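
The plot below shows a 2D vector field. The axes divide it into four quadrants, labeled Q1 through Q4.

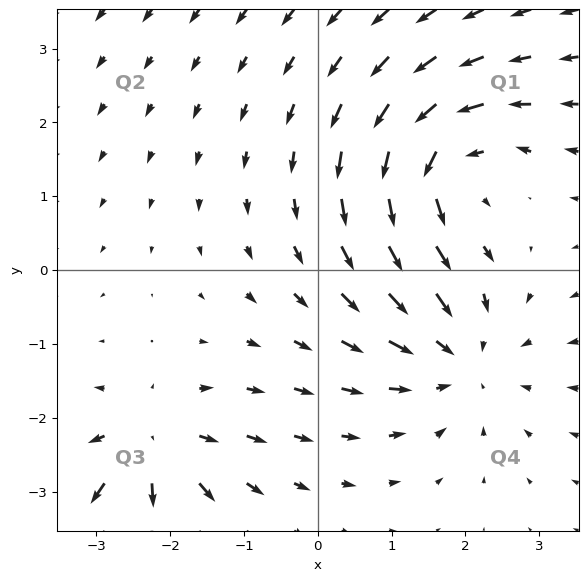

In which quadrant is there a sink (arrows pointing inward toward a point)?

The sink sits at approximately (1.9, -1.2), which lies in quadrant Q4. The divergence there is about -3, negative as expected for a sink.

Q4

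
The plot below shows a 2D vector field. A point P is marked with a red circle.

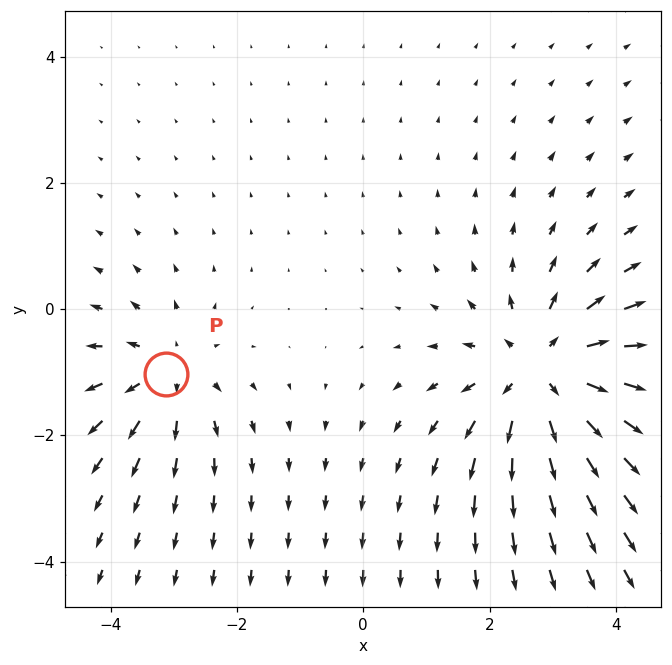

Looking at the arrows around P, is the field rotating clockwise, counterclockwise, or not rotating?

Near P at (-3.1, -1.0) the arrows show no circulation. The curl there is ≈0.

not rotating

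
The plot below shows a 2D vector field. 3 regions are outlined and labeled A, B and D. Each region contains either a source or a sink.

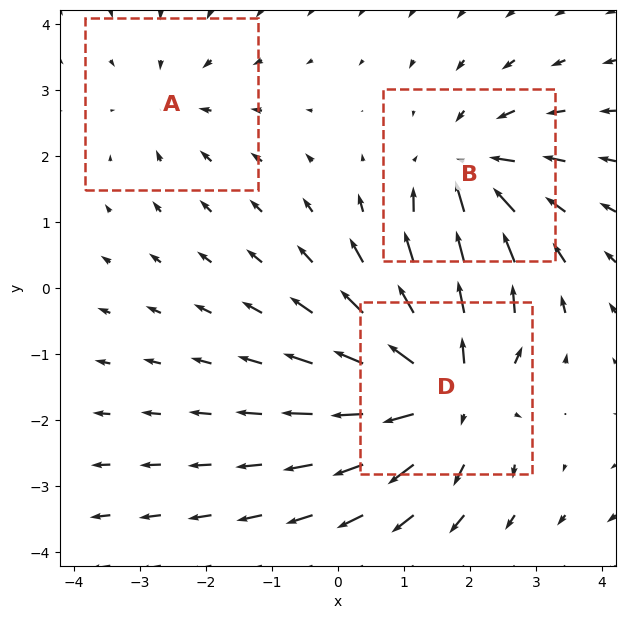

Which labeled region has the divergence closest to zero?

A

Divergence at each region's feature centre — A: about -2, B: about -3, D: about +5. Region A is closest to zero.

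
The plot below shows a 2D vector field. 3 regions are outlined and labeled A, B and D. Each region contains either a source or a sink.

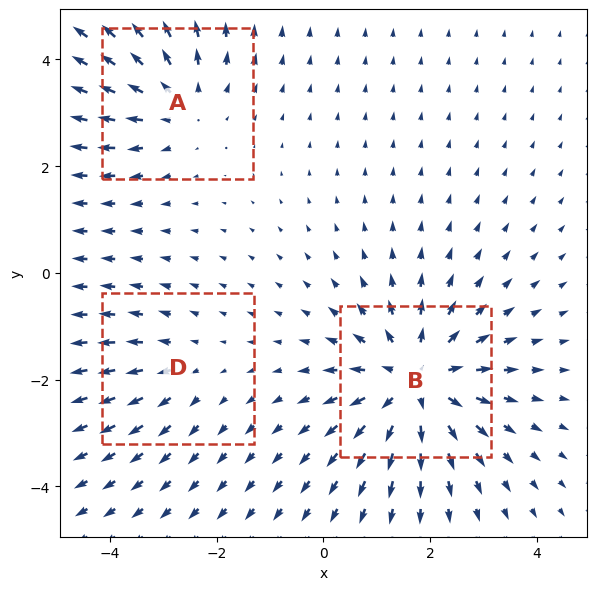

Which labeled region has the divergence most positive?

Divergence at each region's feature centre — A: about +3, B: about +4, D: about +2. Region B is most positive.

B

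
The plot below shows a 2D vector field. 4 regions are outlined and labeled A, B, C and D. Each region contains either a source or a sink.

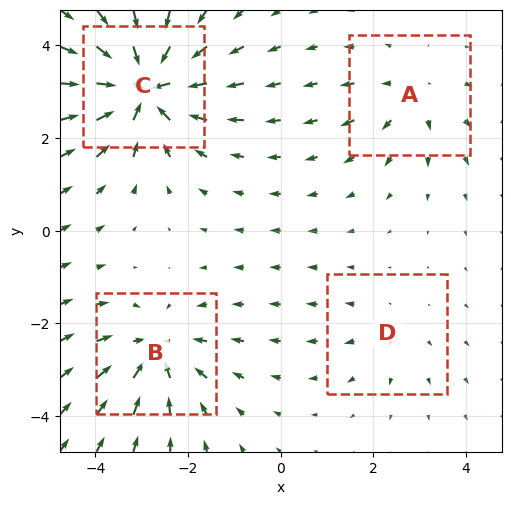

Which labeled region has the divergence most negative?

C

Divergence at each region's feature centre — A: about +3, B: about -5, C: about -7, D: about +2. Region C is most negative.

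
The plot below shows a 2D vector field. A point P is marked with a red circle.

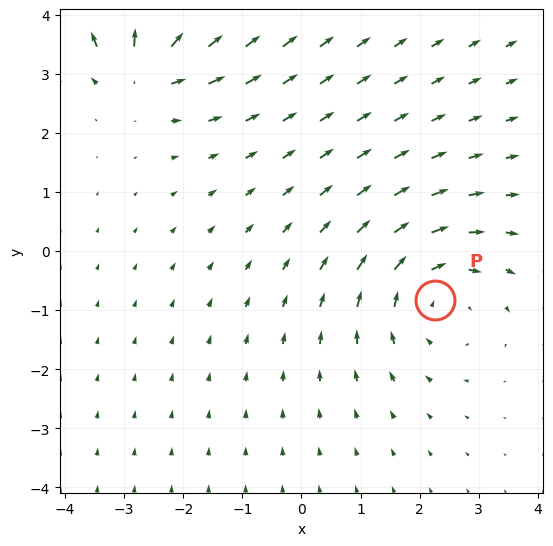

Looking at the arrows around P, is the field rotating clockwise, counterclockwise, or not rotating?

clockwise

Near P at (2.3, -0.8) the arrows circulate clockwise. The curl (z-component) there is about -4; negative curl means clockwise rotation.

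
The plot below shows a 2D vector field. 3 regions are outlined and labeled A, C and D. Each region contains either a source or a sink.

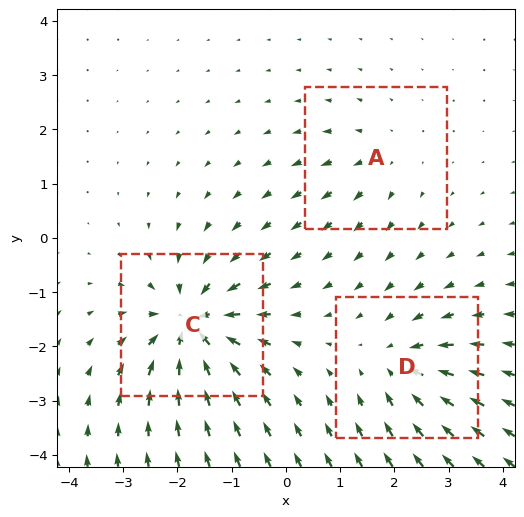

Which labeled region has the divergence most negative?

Divergence at each region's feature centre — A: about +2, C: about -6, D: about -4. Region C is most negative.

C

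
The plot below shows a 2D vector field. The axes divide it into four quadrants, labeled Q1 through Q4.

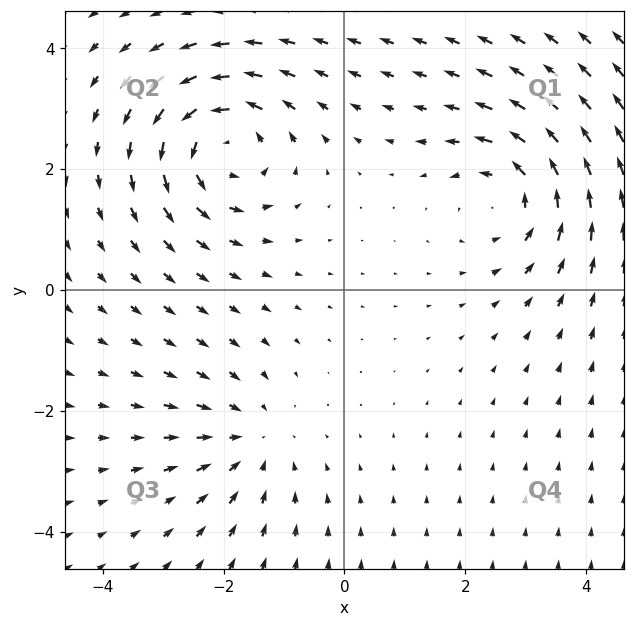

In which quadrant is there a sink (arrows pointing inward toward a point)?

Q3

The sink sits at approximately (-1.5, -2.5), which lies in quadrant Q3. The divergence there is about -2, negative as expected for a sink.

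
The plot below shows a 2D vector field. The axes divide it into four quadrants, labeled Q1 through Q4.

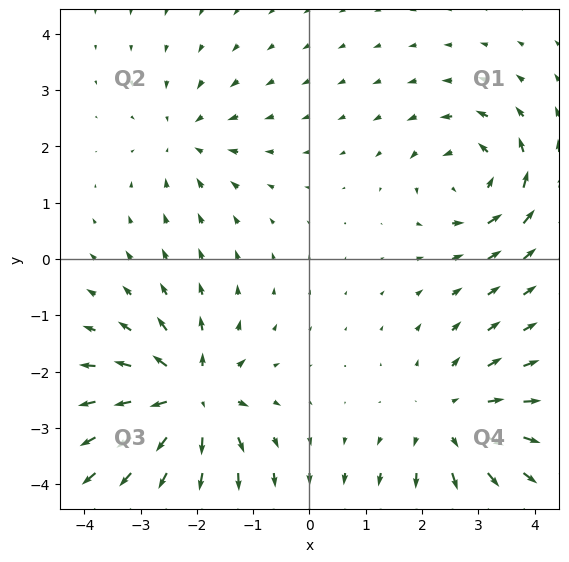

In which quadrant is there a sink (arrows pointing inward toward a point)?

Q2

The sink sits at approximately (-2.2, 2.1), which lies in quadrant Q2. The divergence there is about -3, negative as expected for a sink.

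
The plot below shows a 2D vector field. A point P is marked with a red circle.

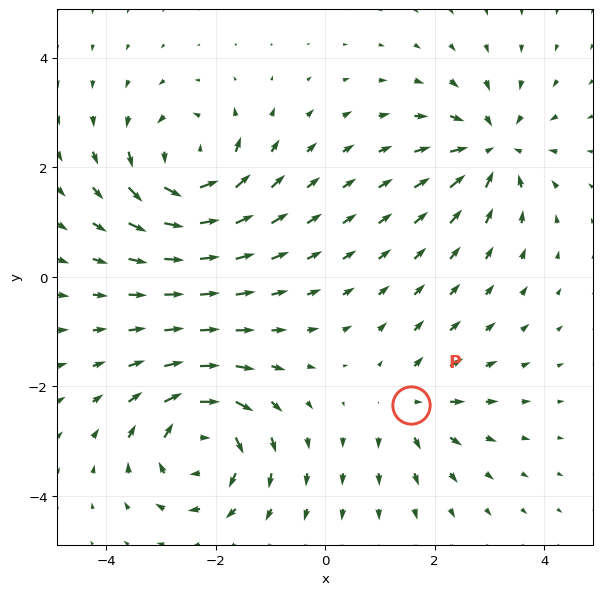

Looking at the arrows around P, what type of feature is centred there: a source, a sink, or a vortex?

At P (1.6, -2.3) the arrows spread outward. Divergence about +4, curl ≈0 — positive divergence with near-zero curl is a source.

source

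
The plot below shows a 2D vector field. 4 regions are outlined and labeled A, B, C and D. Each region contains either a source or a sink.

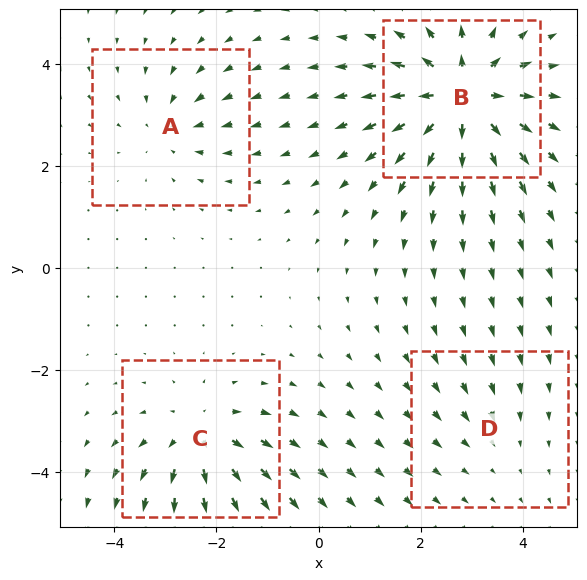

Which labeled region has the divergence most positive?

B

Divergence at each region's feature centre — A: about -3, B: about +8, C: about +5, D: about -2. Region B is most positive.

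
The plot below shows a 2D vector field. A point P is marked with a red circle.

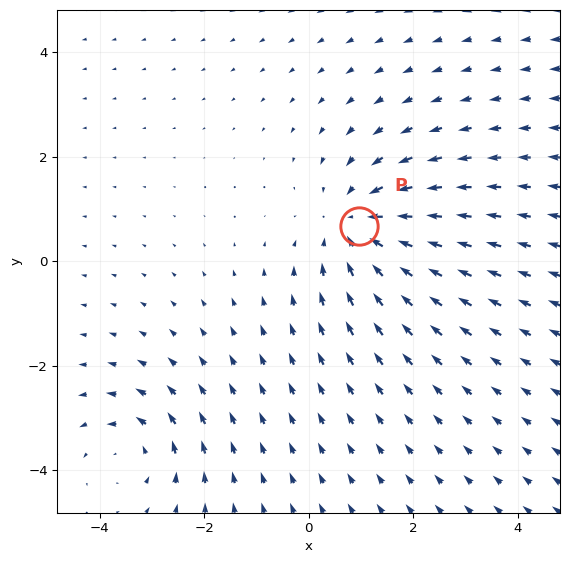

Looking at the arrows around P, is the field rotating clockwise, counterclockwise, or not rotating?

not rotating

Near P at (1.0, 0.7) the arrows show no circulation. The curl there is ≈0.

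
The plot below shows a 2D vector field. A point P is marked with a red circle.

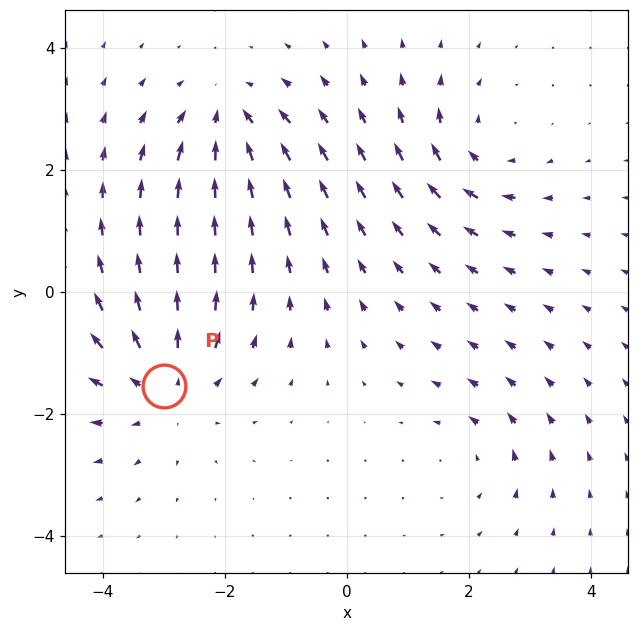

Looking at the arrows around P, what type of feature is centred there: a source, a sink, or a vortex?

At P (-3.0, -1.5) the arrows spread outward. Divergence about +4, curl ≈0 — positive divergence with near-zero curl is a source.

source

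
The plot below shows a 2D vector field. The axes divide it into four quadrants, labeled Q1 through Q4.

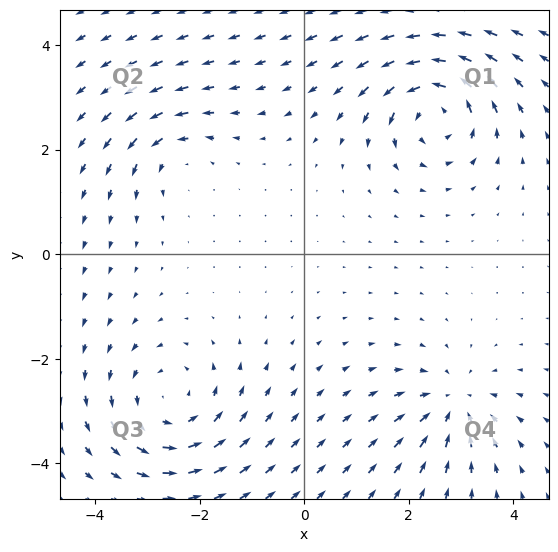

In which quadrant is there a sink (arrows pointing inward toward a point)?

The sink sits at approximately (2.8, -2.9), which lies in quadrant Q4. The divergence there is about -4, negative as expected for a sink.

Q4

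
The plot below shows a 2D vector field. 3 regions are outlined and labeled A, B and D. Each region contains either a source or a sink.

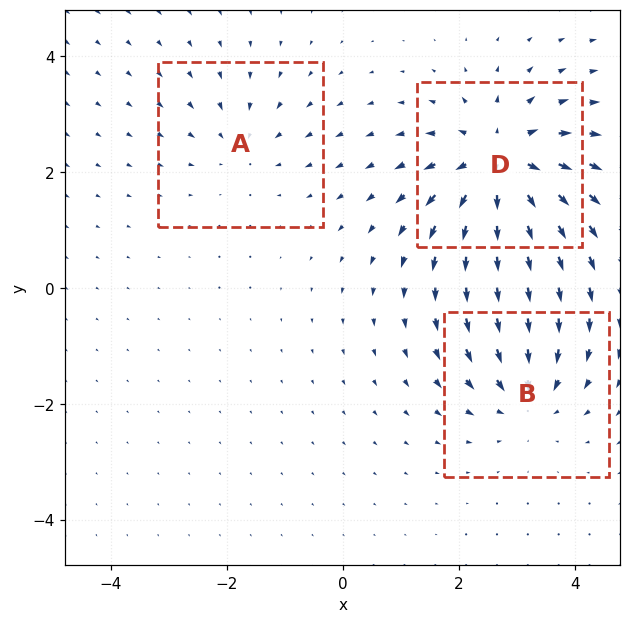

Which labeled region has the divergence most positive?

Divergence at each region's feature centre — A: about -2, B: about -3, D: about +5. Region D is most positive.

D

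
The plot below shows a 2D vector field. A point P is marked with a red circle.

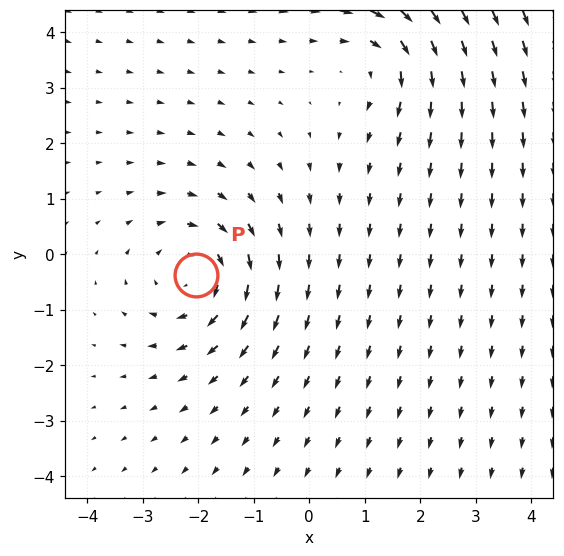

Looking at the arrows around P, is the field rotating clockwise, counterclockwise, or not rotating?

Near P at (-2.0, -0.4) the arrows circulate clockwise. The curl (z-component) there is about -3; negative curl means clockwise rotation.

clockwise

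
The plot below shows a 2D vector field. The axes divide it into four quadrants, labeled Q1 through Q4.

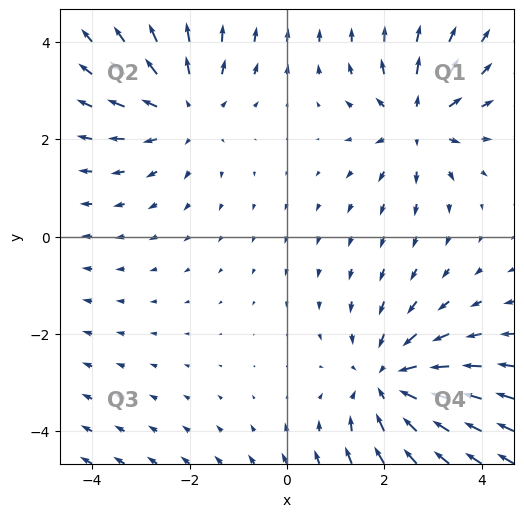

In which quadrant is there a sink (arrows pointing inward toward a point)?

Q4

The sink sits at approximately (2.1, -3.0), which lies in quadrant Q4. The divergence there is about -3, negative as expected for a sink.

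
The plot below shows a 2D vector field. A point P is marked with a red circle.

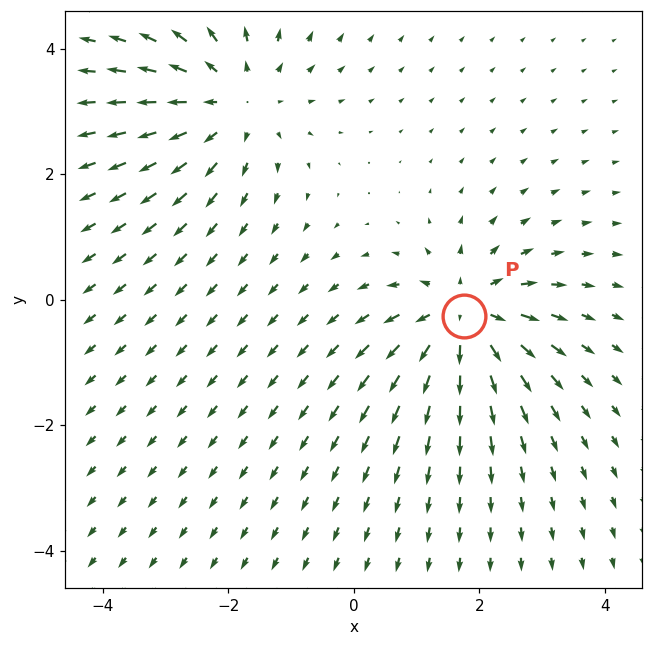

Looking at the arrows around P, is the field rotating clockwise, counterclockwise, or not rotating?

not rotating

Near P at (1.8, -0.3) the arrows show no circulation. The curl there is ≈0.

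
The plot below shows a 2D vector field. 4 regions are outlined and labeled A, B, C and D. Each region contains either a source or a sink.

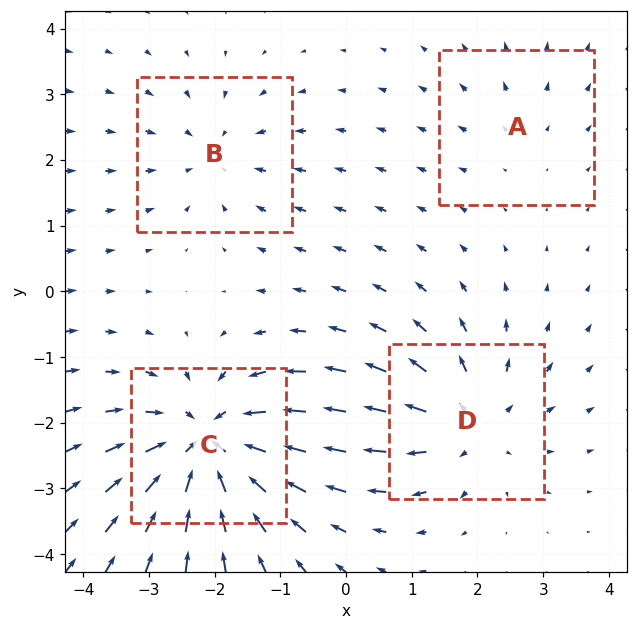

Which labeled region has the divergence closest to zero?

Divergence at each region's feature centre — A: about +2, B: about -4, C: about -8, D: about +5. Region A is closest to zero.

A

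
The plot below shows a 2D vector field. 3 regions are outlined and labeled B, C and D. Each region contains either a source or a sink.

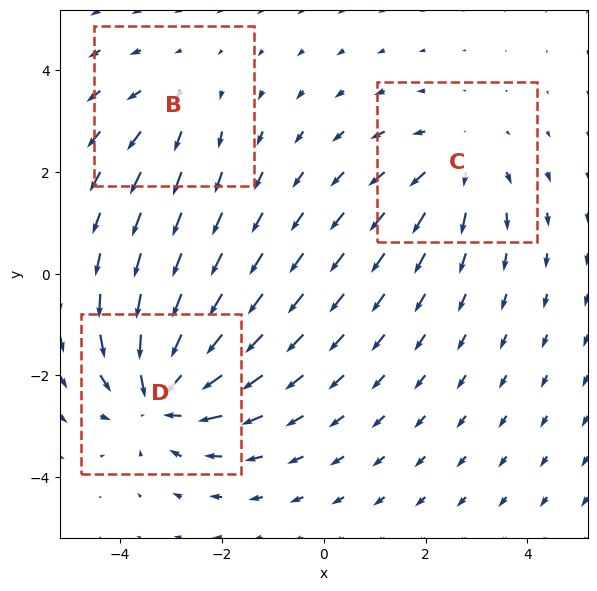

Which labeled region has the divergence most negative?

Divergence at each region's feature centre — B: about +2, C: about +3, D: about -4. Region D is most negative.

D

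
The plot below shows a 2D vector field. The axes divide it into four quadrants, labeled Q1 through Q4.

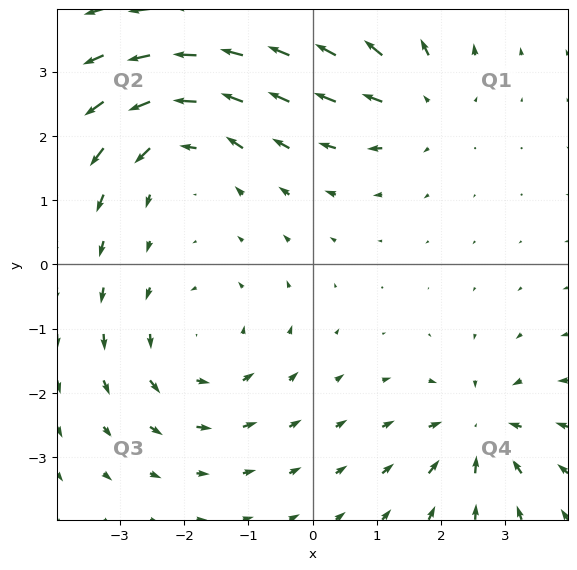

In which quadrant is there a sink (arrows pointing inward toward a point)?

Q4

The sink sits at approximately (2.6, -2.6), which lies in quadrant Q4. The divergence there is about -5, negative as expected for a sink.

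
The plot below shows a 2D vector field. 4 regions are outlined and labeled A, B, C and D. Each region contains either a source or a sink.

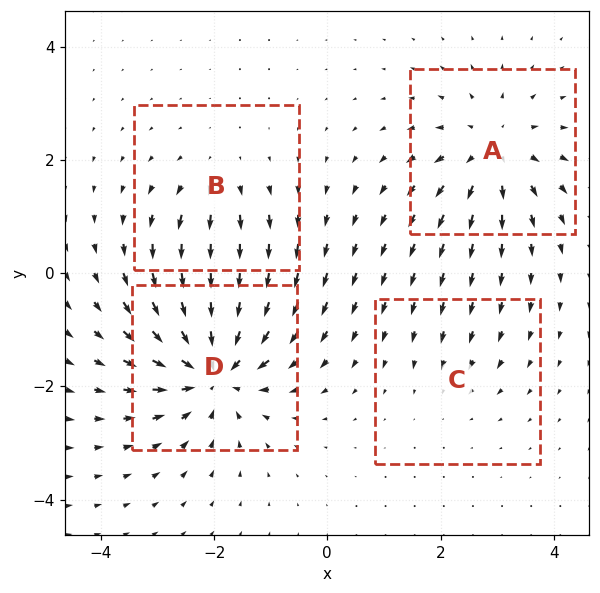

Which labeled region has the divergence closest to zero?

C

Divergence at each region's feature centre — A: about +5, B: about +3, C: about -2, D: about -7. Region C is closest to zero.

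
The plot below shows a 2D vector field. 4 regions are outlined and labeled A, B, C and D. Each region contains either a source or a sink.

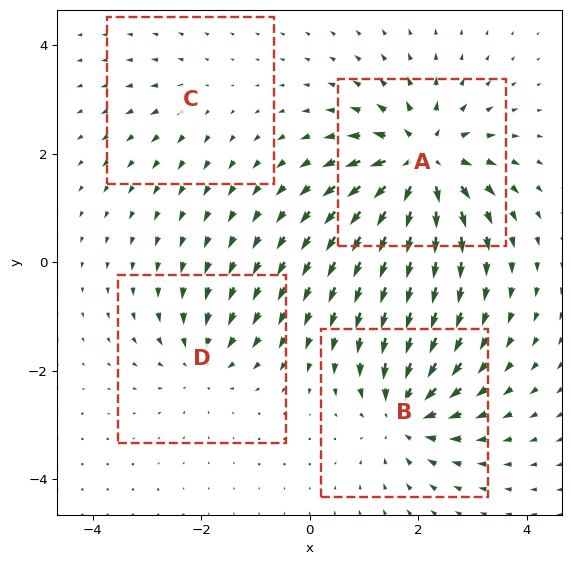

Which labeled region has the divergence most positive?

Divergence at each region's feature centre — A: about +8, B: about -6, C: about +2, D: about -4. Region A is most positive.

A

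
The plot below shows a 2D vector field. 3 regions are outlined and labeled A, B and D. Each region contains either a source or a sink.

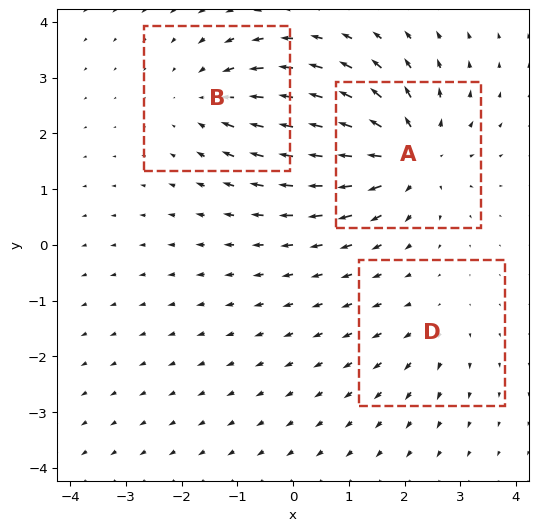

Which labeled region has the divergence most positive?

Divergence at each region's feature centre — A: about +5, B: about -3, D: about +2. Region A is most positive.

A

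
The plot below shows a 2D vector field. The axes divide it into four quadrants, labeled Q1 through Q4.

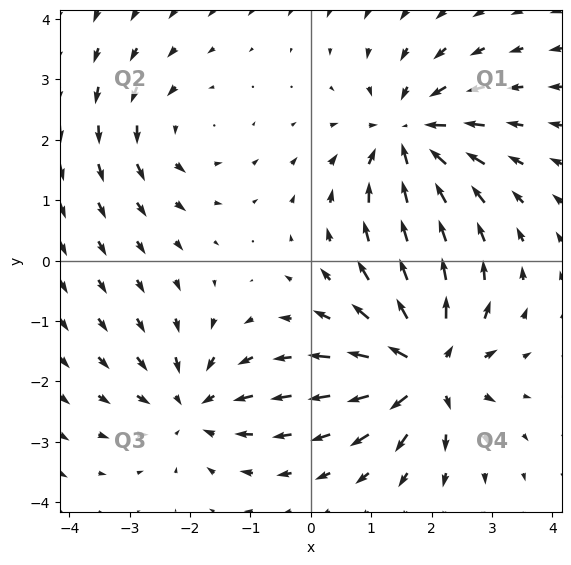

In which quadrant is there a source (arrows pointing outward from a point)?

Q4

The source sits at approximately (1.9, -1.8), which lies in quadrant Q4. The divergence there is about +7, positive as expected for a source.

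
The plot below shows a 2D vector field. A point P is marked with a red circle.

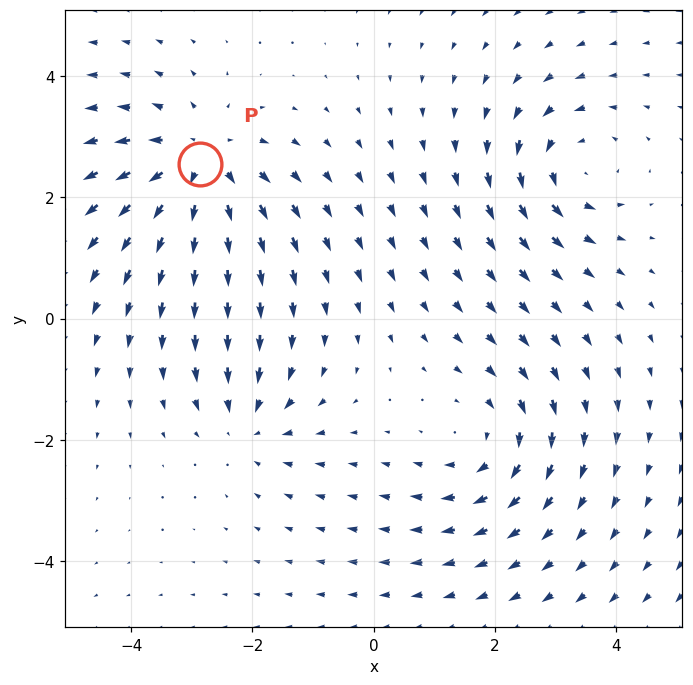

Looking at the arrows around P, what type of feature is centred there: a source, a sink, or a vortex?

At P (-2.9, 2.6) the arrows spread outward. Divergence about +5, curl ≈0 — positive divergence with near-zero curl is a source.

source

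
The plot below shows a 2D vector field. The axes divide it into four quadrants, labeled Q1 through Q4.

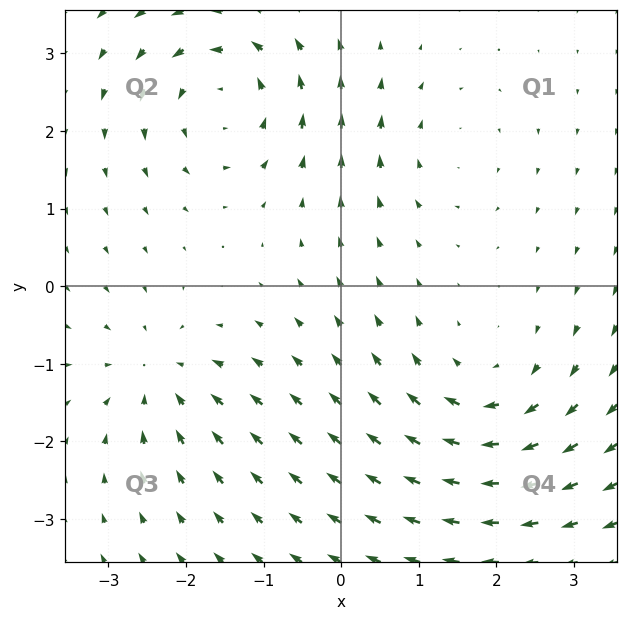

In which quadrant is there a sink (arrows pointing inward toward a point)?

Q3

The sink sits at approximately (-2.3, -1.2), which lies in quadrant Q3. The divergence there is about -4, negative as expected for a sink.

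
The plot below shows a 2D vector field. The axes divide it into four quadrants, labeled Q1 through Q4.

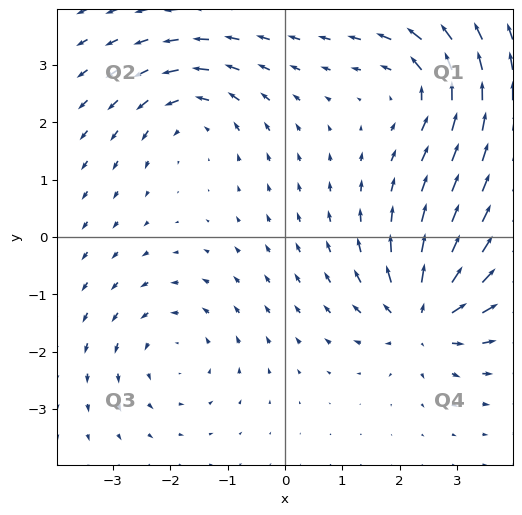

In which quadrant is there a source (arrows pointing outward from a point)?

The source sits at approximately (2.4, -1.4), which lies in quadrant Q4. The divergence there is about +6, positive as expected for a source.

Q4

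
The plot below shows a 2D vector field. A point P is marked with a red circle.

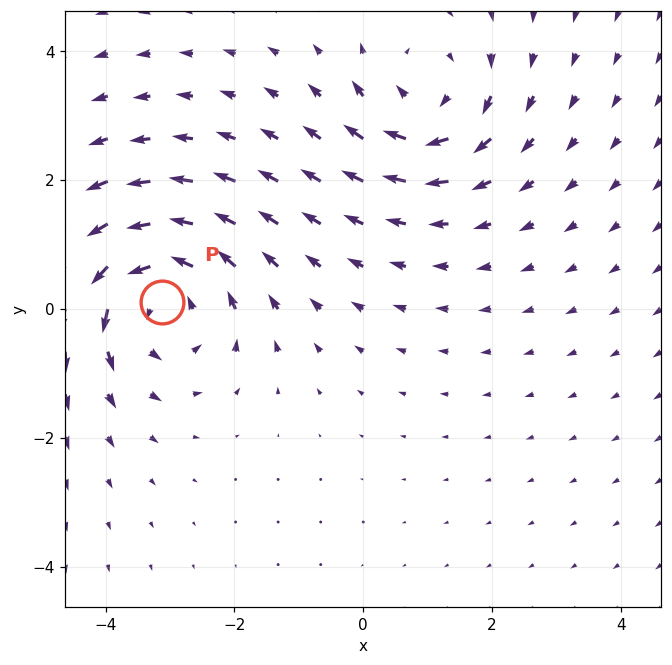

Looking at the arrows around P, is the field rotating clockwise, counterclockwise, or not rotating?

Near P at (-3.1, 0.1) the arrows circulate counterclockwise. The curl (z-component) there is about +4; positive curl means counterclockwise rotation.

counterclockwise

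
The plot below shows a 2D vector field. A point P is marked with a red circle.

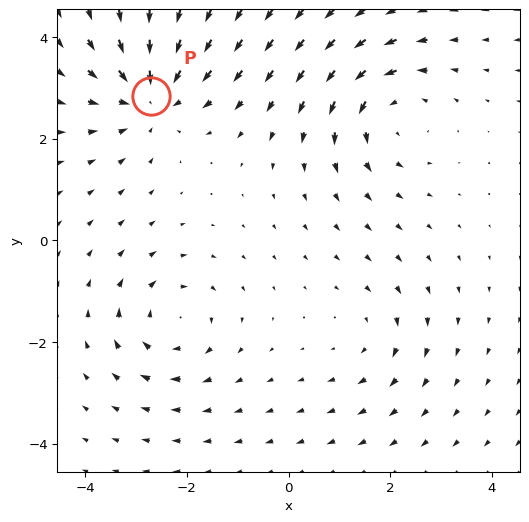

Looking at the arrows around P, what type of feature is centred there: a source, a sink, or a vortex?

sink

At P (-2.7, 2.8) the arrows converge inward. Divergence about -5, curl ≈0 — negative divergence with near-zero curl is a sink.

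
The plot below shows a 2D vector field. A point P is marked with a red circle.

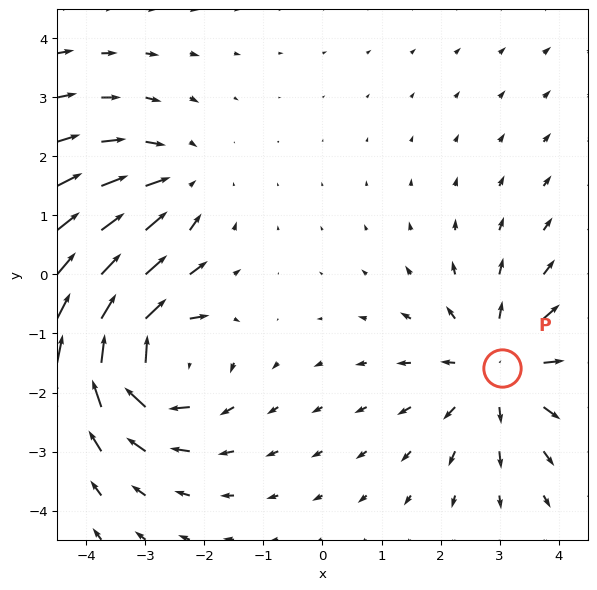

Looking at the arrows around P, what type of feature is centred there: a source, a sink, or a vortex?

At P (3.0, -1.6) the arrows spread outward. Divergence about +3, curl ≈0 — positive divergence with near-zero curl is a source.

source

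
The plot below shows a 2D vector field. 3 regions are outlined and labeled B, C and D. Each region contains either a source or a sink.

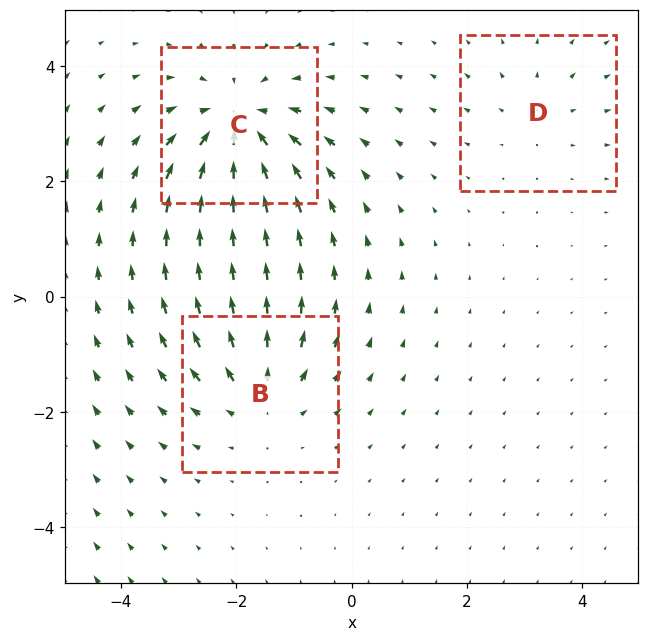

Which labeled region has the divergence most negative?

Divergence at each region's feature centre — B: about +3, C: about -5, D: about +2. Region C is most negative.

C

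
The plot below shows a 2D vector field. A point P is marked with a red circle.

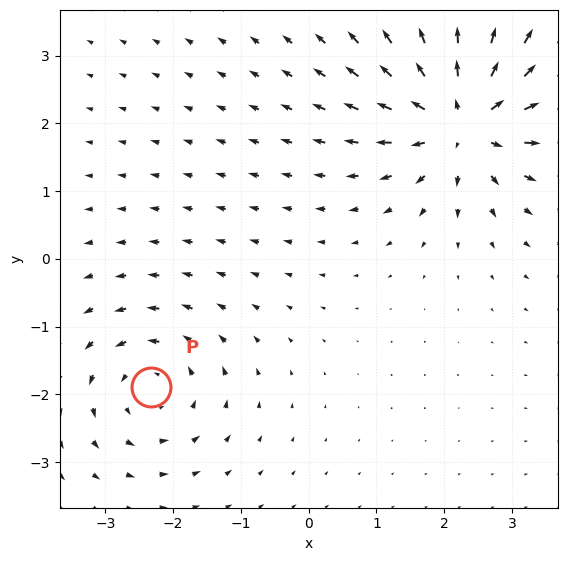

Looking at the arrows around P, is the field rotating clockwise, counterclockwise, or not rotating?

counterclockwise

Near P at (-2.3, -1.9) the arrows circulate counterclockwise. The curl (z-component) there is about +4; positive curl means counterclockwise rotation.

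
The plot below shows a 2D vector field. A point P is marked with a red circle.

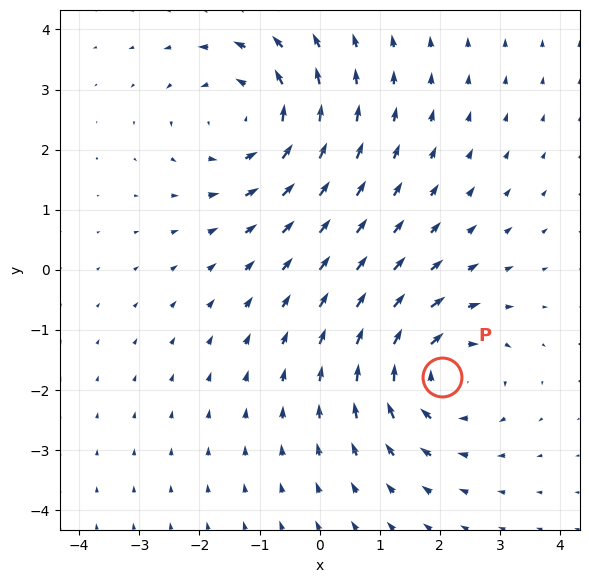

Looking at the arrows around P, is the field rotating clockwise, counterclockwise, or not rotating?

Near P at (2.0, -1.8) the arrows circulate clockwise. The curl (z-component) there is about -3; negative curl means clockwise rotation.

clockwise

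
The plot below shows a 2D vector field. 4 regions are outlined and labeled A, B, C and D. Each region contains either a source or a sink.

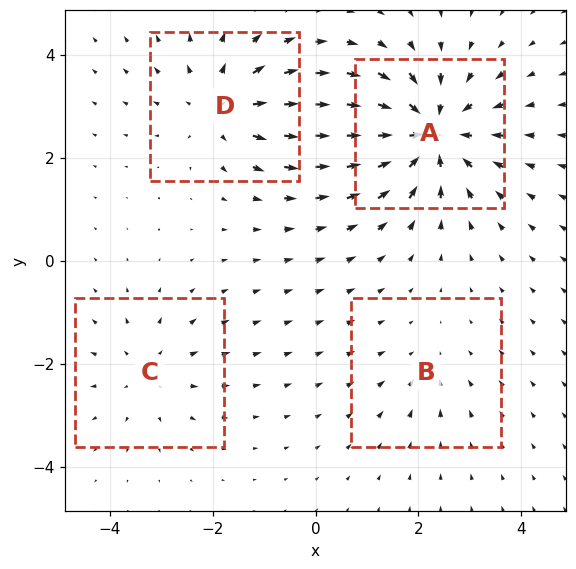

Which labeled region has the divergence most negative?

A

Divergence at each region's feature centre — A: about -7, B: about -2, C: about +3, D: about +4. Region A is most negative.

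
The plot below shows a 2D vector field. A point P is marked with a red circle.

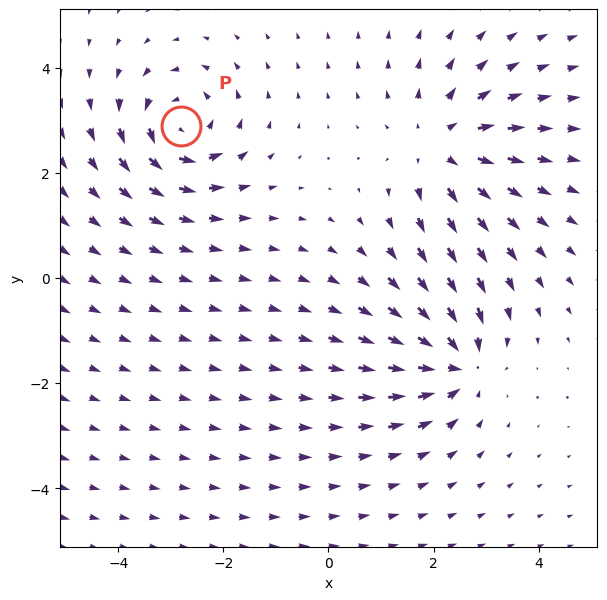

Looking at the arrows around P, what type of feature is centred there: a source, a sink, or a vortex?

vortex

At P (-2.8, 2.9) the arrows circulate counterclockwise. Divergence ≈0, curl about +5 — near-zero divergence with nonzero curl is a vortex.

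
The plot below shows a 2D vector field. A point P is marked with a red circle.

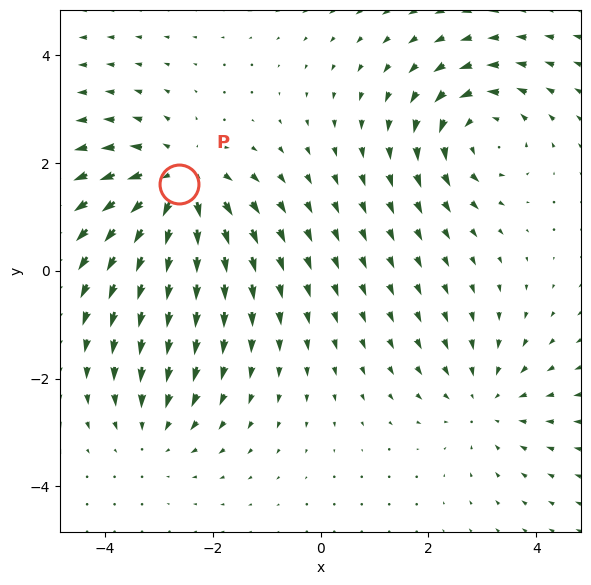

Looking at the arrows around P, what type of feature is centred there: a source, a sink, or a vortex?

At P (-2.6, 1.6) the arrows spread outward. Divergence about +5, curl ≈0 — positive divergence with near-zero curl is a source.

source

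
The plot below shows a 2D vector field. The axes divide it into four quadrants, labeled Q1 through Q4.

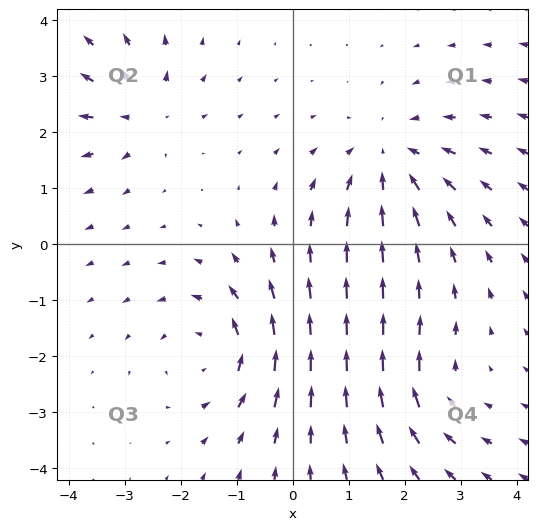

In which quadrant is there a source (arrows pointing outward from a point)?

The source sits at approximately (-2.7, 2.4), which lies in quadrant Q2. The divergence there is about +4, positive as expected for a source.

Q2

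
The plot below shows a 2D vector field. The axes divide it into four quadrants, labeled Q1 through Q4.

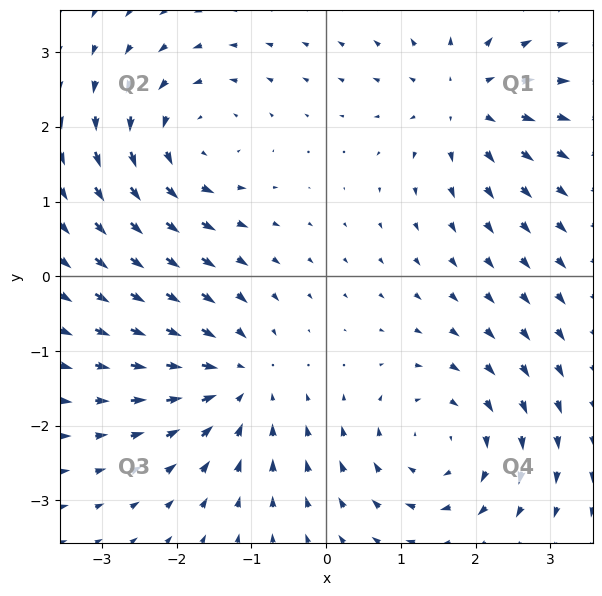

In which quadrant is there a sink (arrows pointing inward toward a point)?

Q3

The sink sits at approximately (-1.2, -1.4), which lies in quadrant Q3. The divergence there is about -5, negative as expected for a sink.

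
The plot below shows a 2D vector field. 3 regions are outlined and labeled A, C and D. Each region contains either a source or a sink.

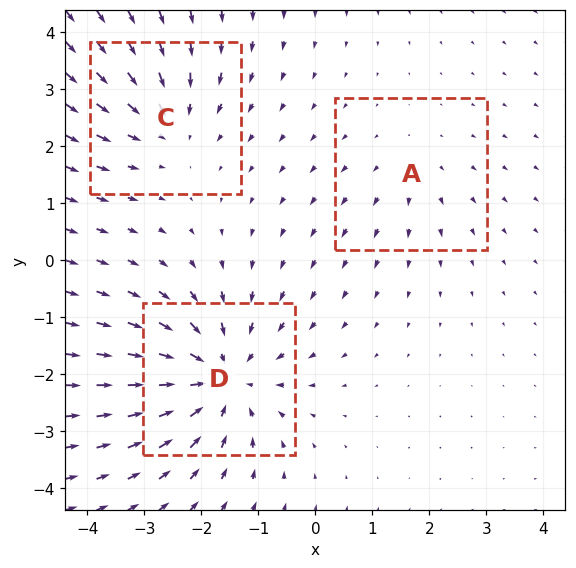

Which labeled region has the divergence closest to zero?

Divergence at each region's feature centre — A: about +2, C: about -3, D: about -5. Region A is closest to zero.

A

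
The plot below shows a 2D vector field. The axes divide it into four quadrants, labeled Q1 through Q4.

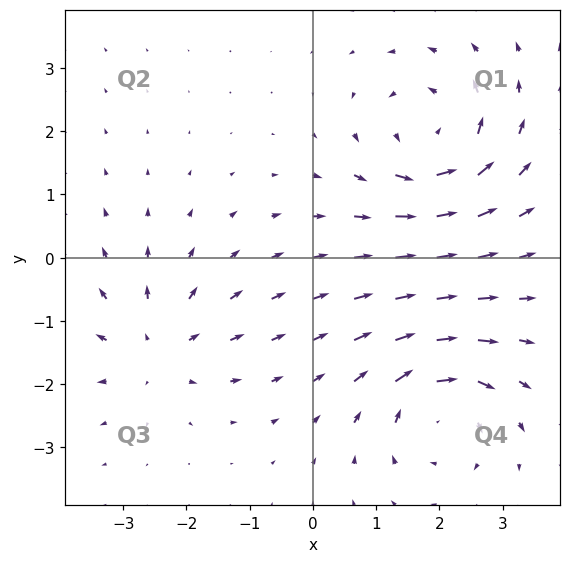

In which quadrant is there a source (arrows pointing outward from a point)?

The source sits at approximately (-2.5, -1.4), which lies in quadrant Q3. The divergence there is about +4, positive as expected for a source.

Q3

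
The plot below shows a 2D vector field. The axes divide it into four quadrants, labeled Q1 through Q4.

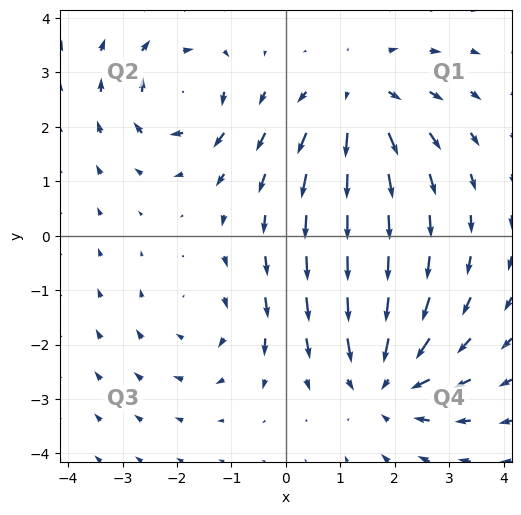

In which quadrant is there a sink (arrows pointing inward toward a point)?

The sink sits at approximately (1.8, -2.7), which lies in quadrant Q4. The divergence there is about -4, negative as expected for a sink.

Q4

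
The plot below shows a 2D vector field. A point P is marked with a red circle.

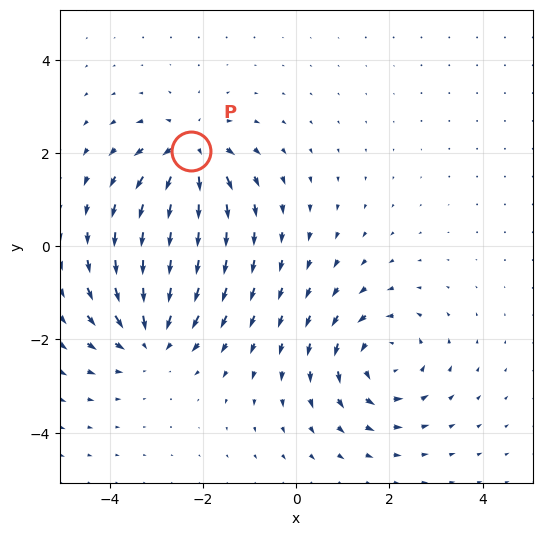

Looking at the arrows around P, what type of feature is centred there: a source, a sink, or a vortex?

source

At P (-2.3, 2.0) the arrows spread outward. Divergence about +6, curl ≈0 — positive divergence with near-zero curl is a source.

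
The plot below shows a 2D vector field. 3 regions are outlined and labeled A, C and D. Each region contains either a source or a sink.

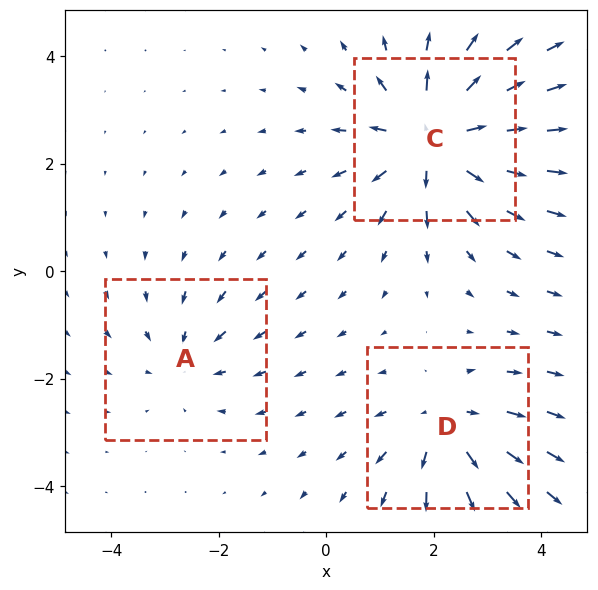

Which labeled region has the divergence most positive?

C

Divergence at each region's feature centre — A: about -2, C: about +5, D: about +3. Region C is most positive.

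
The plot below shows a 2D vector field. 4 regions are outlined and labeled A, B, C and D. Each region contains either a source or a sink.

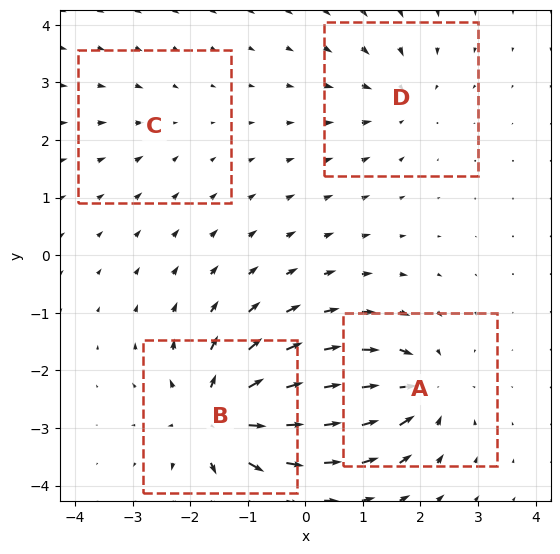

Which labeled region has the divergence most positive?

Divergence at each region's feature centre — A: about -6, B: about +8, C: about -2, D: about -4. Region B is most positive.

B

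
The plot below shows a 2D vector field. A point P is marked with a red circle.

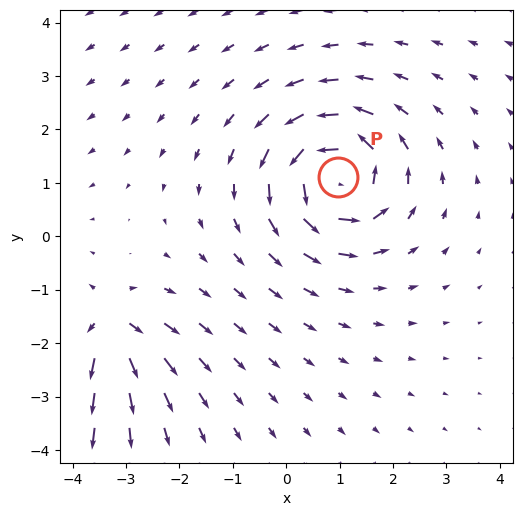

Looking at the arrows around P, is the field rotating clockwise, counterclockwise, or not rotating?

counterclockwise

Near P at (1.0, 1.1) the arrows circulate counterclockwise. The curl (z-component) there is about +6; positive curl means counterclockwise rotation.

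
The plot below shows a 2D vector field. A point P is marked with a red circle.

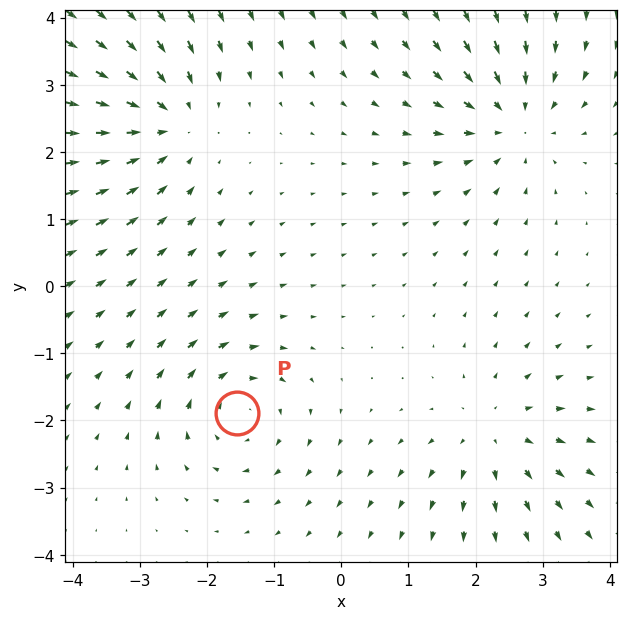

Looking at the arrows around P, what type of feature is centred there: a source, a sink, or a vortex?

At P (-1.5, -1.9) the arrows circulate clockwise. Divergence ≈0, curl about -4 — near-zero divergence with nonzero curl is a vortex.

vortex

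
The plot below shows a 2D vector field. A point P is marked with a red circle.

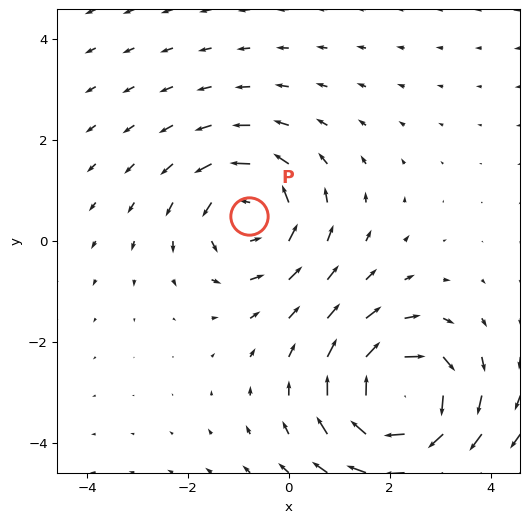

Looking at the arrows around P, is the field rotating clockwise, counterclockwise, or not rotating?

counterclockwise

Near P at (-0.8, 0.5) the arrows circulate counterclockwise. The curl (z-component) there is about +3; positive curl means counterclockwise rotation.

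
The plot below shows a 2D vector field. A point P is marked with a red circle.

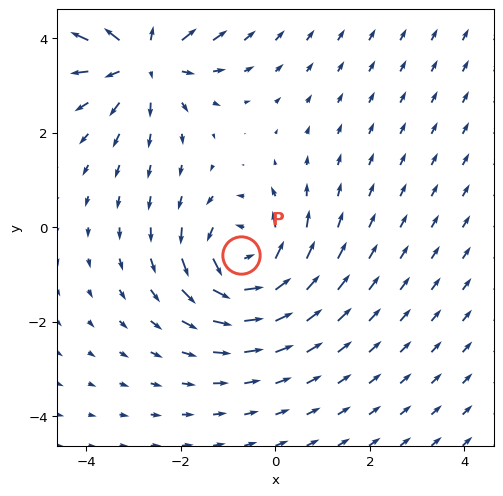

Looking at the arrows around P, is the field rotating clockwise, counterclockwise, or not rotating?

counterclockwise

Near P at (-0.7, -0.6) the arrows circulate counterclockwise. The curl (z-component) there is about +4; positive curl means counterclockwise rotation.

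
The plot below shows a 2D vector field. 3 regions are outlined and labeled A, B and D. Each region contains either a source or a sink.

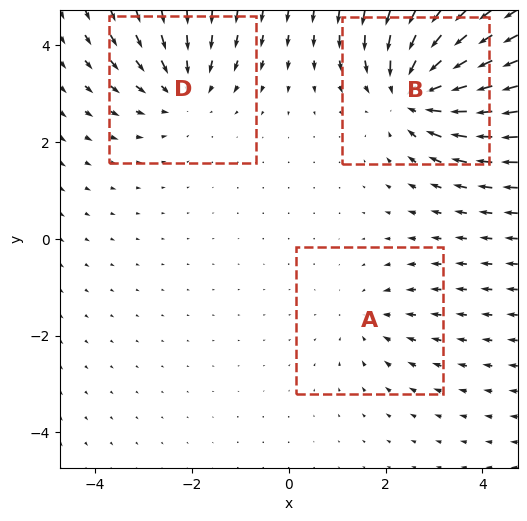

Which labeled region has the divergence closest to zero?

A

Divergence at each region's feature centre — A: about -2, B: about -5, D: about -3. Region A is closest to zero.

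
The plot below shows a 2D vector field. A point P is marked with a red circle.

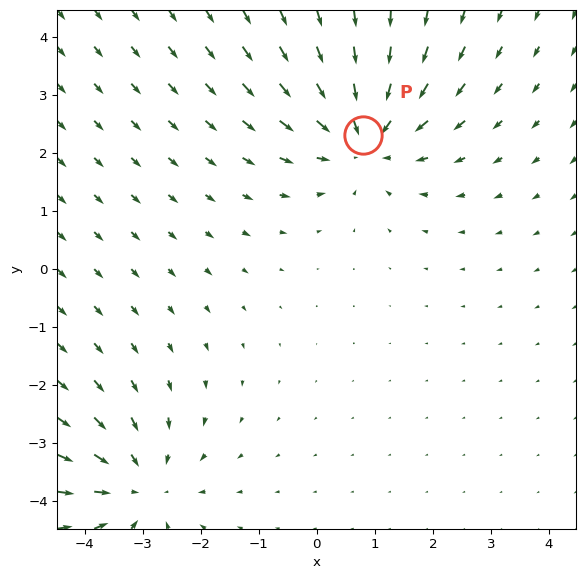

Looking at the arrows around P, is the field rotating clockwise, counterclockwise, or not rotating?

Near P at (0.8, 2.3) the arrows show no circulation. The curl there is ≈0.

not rotating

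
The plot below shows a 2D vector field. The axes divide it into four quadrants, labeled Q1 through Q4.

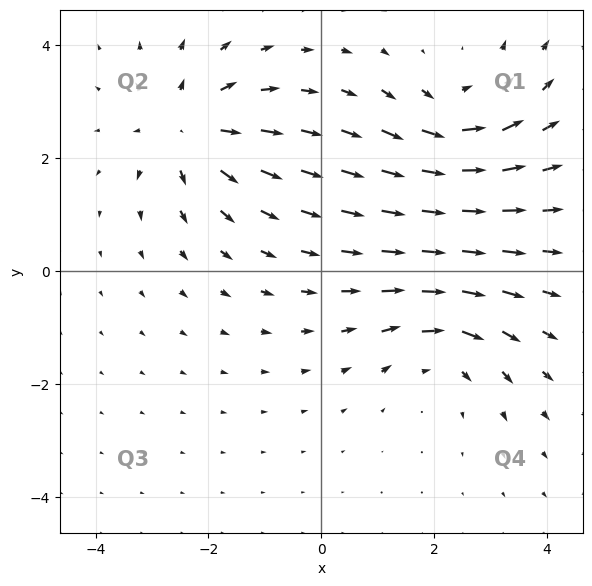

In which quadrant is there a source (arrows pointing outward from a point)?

The source sits at approximately (-2.4, 2.5), which lies in quadrant Q2. The divergence there is about +5, positive as expected for a source.

Q2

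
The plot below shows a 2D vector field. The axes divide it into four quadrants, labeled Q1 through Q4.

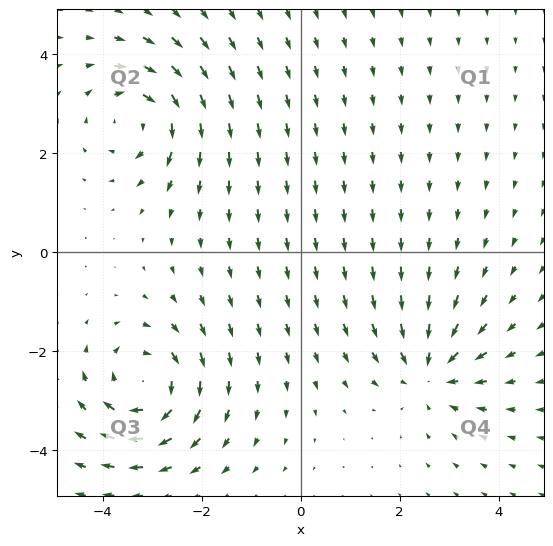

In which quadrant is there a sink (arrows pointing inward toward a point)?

The sink sits at approximately (2.6, -2.4), which lies in quadrant Q4. The divergence there is about -4, negative as expected for a sink.

Q4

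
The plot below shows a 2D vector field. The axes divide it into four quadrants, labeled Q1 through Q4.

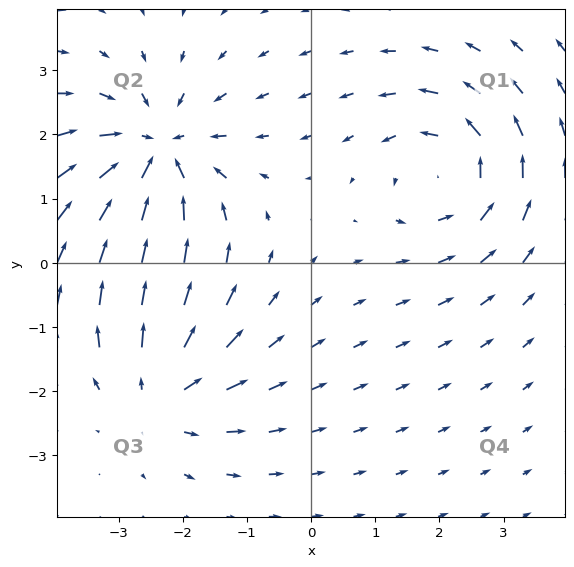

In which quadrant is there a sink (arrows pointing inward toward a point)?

The sink sits at approximately (-2.4, 1.7), which lies in quadrant Q2. The divergence there is about -5, negative as expected for a sink.

Q2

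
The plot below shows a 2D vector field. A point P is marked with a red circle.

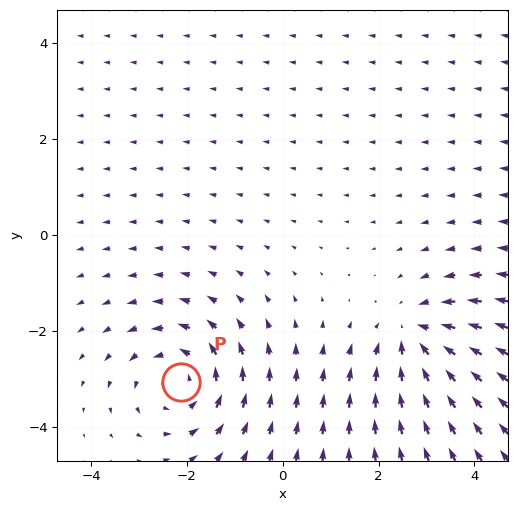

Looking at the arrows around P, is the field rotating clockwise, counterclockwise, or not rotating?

counterclockwise

Near P at (-2.1, -3.1) the arrows circulate counterclockwise. The curl (z-component) there is about +4; positive curl means counterclockwise rotation.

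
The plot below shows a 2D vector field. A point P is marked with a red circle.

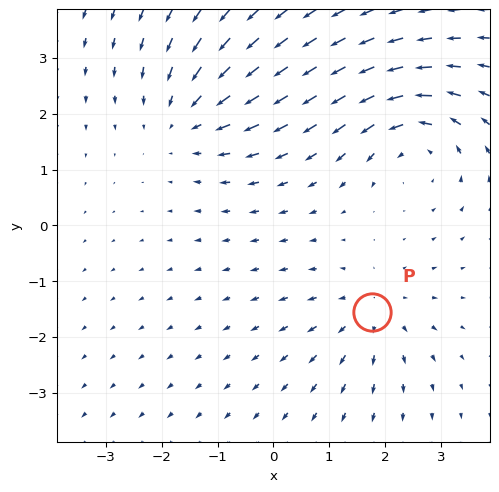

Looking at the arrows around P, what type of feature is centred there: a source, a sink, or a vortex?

At P (1.8, -1.6) the arrows spread outward. Divergence about +3, curl ≈0 — positive divergence with near-zero curl is a source.

source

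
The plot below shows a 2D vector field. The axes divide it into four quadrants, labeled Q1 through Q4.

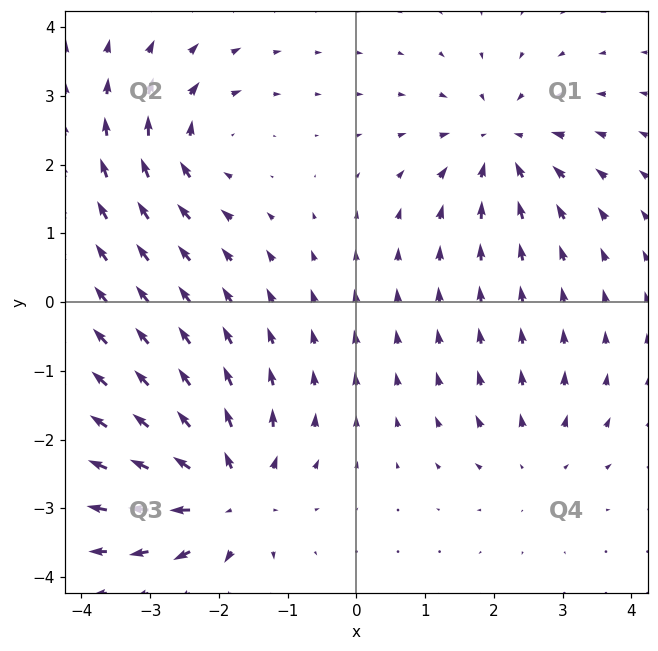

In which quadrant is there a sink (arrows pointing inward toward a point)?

Q1

The sink sits at approximately (2.1, 2.3), which lies in quadrant Q1. The divergence there is about -5, negative as expected for a sink.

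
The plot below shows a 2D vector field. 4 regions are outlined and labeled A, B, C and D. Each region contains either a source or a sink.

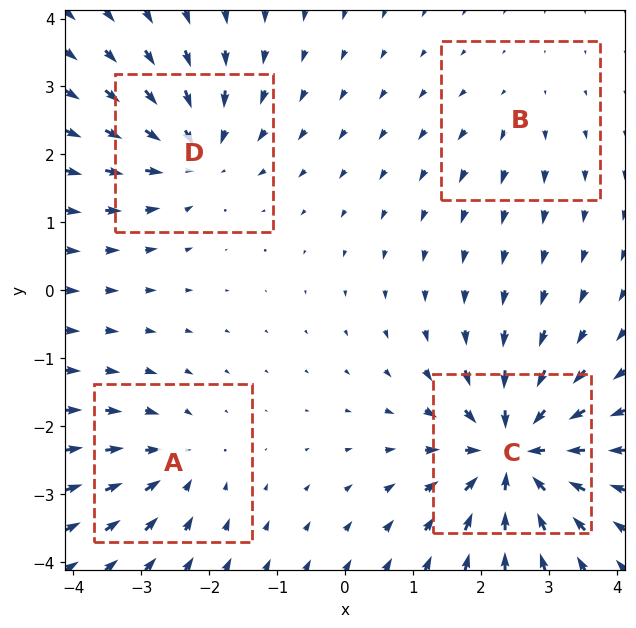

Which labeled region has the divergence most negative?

Divergence at each region's feature centre — A: about -4, B: about +2, C: about -9, D: about -6. Region C is most negative.

C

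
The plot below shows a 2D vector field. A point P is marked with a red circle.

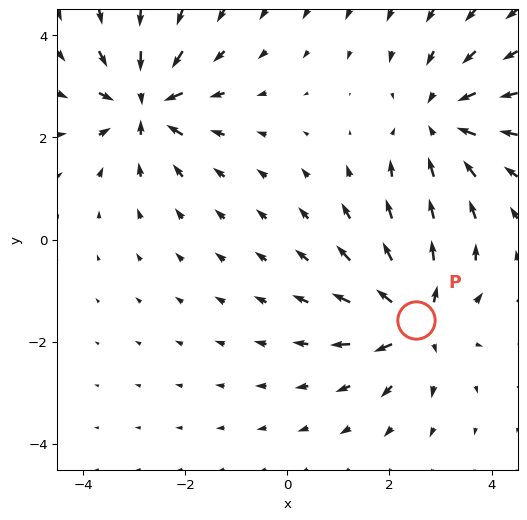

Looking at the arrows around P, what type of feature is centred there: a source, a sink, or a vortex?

At P (2.5, -1.6) the arrows spread outward. Divergence about +3, curl ≈0 — positive divergence with near-zero curl is a source.

source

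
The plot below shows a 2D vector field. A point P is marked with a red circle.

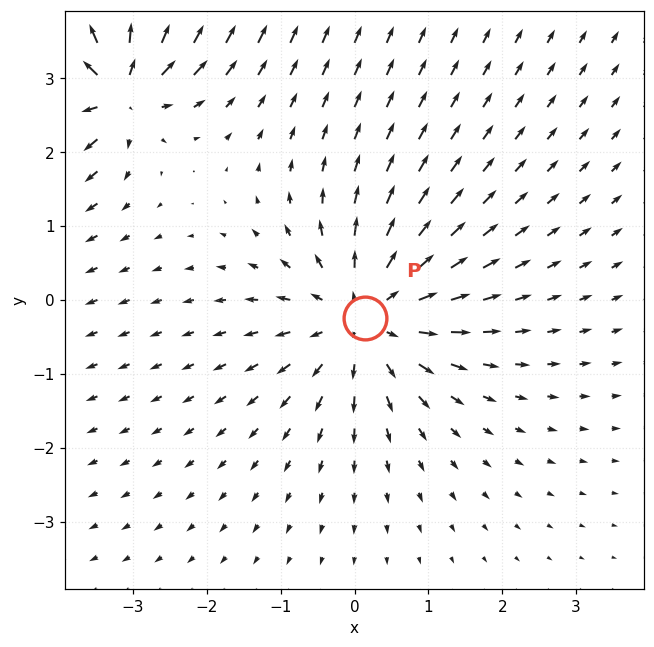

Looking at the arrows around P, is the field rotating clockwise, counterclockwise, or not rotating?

Near P at (0.1, -0.2) the arrows show no circulation. The curl there is ≈0.

not rotating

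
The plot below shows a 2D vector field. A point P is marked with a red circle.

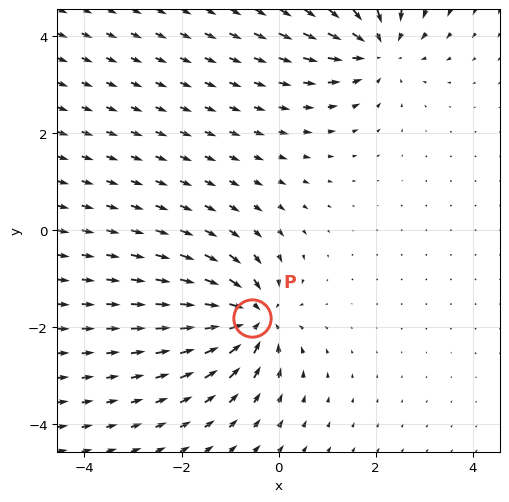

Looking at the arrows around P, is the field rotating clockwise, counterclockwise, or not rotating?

Near P at (-0.5, -1.8) the arrows show no circulation. The curl there is ≈0.

not rotating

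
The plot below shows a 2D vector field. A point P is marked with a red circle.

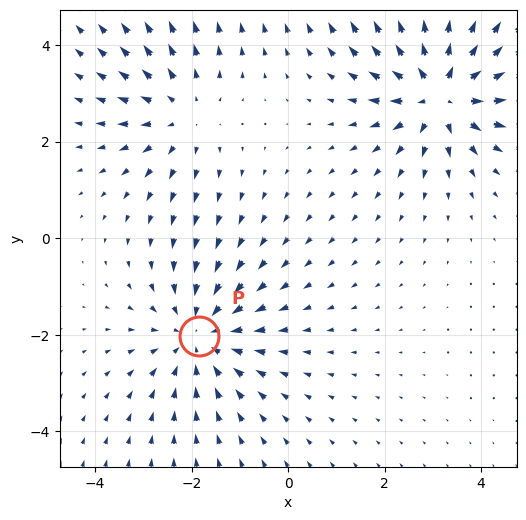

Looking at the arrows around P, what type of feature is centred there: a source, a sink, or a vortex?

sink

At P (-1.8, -2.0) the arrows converge inward. Divergence about -3, curl ≈0 — negative divergence with near-zero curl is a sink.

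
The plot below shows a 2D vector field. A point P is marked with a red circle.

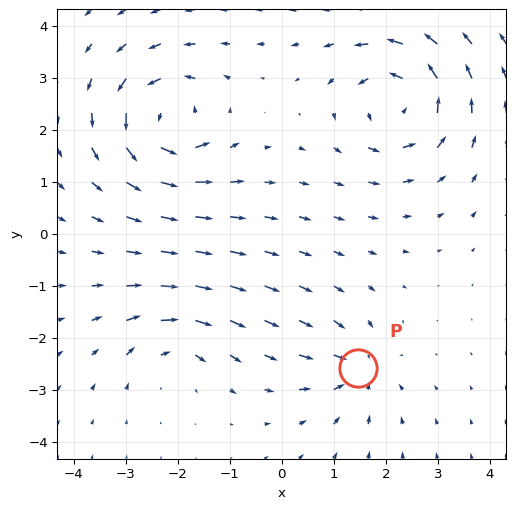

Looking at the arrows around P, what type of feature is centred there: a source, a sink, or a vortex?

At P (1.5, -2.6) the arrows converge inward. Divergence about -4, curl ≈0 — negative divergence with near-zero curl is a sink.

sink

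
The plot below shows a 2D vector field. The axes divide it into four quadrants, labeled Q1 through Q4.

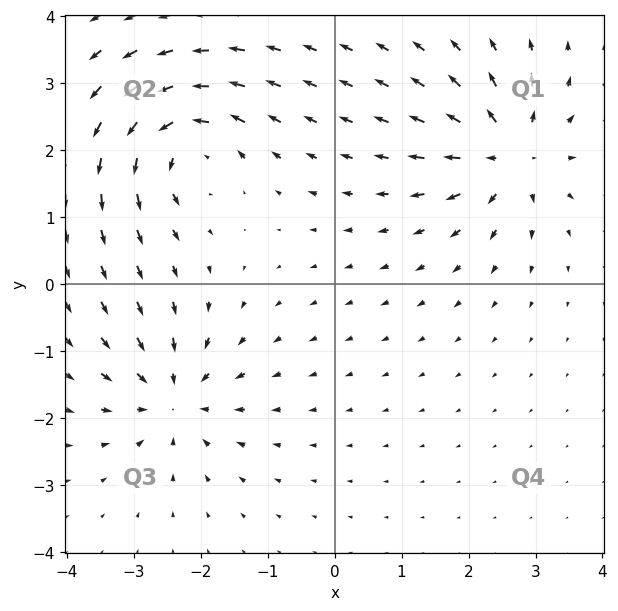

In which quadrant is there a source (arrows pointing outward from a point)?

Q1

The source sits at approximately (2.6, 1.9), which lies in quadrant Q1. The divergence there is about +7, positive as expected for a source.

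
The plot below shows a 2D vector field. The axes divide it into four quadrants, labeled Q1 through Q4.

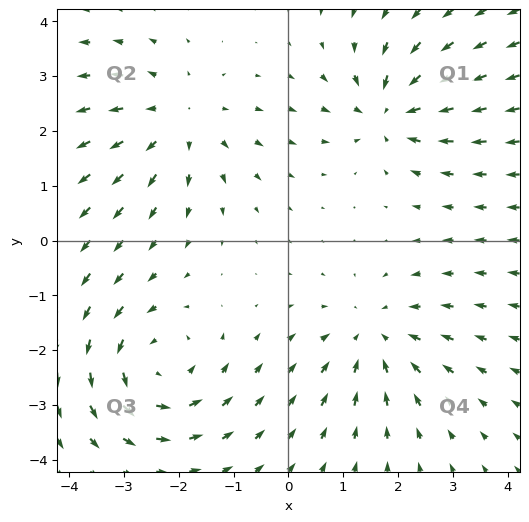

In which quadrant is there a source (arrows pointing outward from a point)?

The source sits at approximately (-2.0, 2.2), which lies in quadrant Q2. The divergence there is about +4, positive as expected for a source.

Q2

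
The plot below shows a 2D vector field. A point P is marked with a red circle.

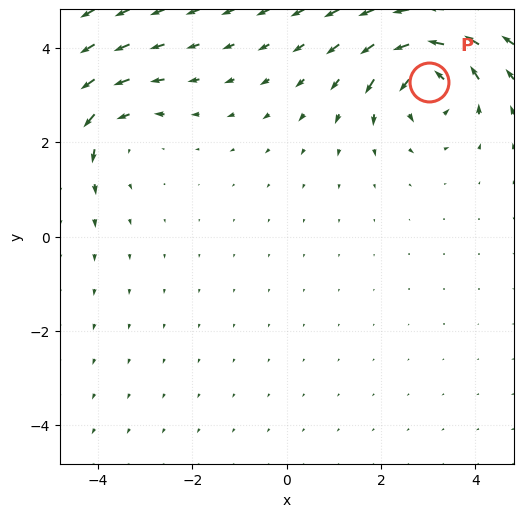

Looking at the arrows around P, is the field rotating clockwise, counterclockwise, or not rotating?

counterclockwise

Near P at (3.0, 3.3) the arrows circulate counterclockwise. The curl (z-component) there is about +5; positive curl means counterclockwise rotation.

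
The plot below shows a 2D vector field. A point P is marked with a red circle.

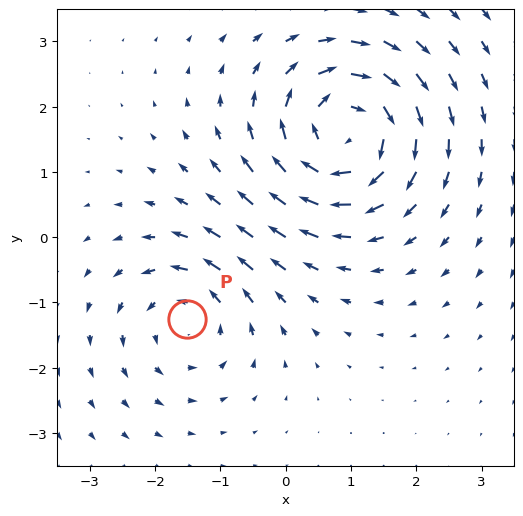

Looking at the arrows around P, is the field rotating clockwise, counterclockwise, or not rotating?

counterclockwise

Near P at (-1.5, -1.3) the arrows circulate counterclockwise. The curl (z-component) there is about +3; positive curl means counterclockwise rotation.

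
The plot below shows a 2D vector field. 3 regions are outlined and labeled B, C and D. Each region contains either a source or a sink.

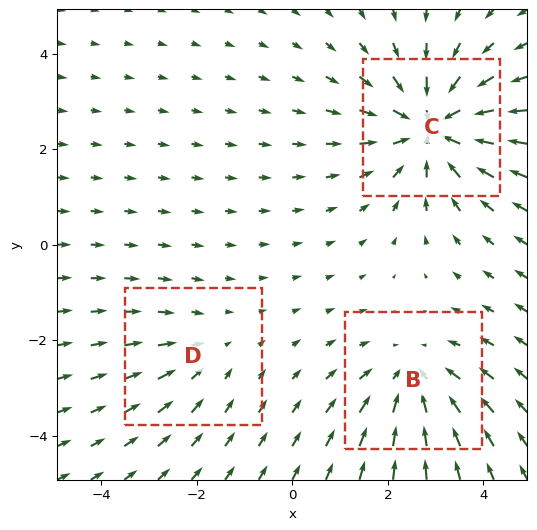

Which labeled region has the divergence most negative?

C

Divergence at each region's feature centre — B: about -3, C: about -4, D: about -2. Region C is most negative.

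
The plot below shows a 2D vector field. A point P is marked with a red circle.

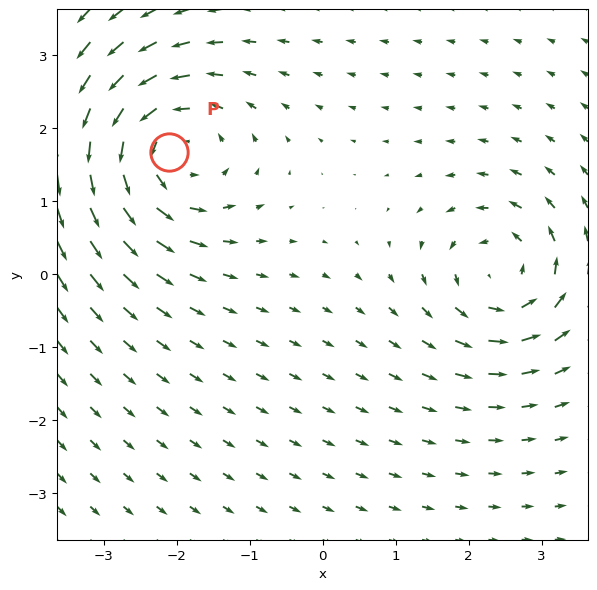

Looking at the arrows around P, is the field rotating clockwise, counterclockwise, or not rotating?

counterclockwise

Near P at (-2.1, 1.7) the arrows circulate counterclockwise. The curl (z-component) there is about +5; positive curl means counterclockwise rotation.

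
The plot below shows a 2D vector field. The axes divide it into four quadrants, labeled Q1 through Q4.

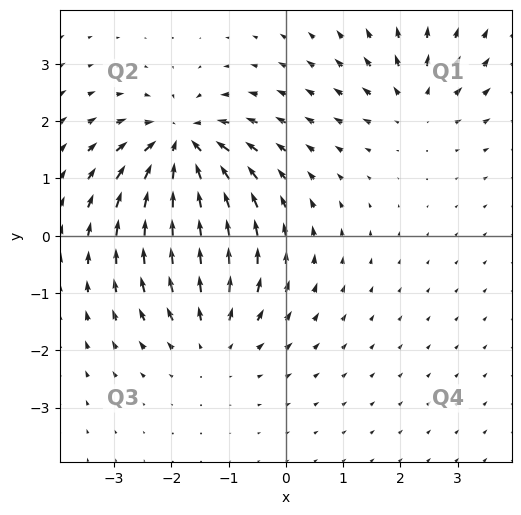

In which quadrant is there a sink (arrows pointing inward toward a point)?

Q2

The sink sits at approximately (-1.8, 1.5), which lies in quadrant Q2. The divergence there is about -7, negative as expected for a sink.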